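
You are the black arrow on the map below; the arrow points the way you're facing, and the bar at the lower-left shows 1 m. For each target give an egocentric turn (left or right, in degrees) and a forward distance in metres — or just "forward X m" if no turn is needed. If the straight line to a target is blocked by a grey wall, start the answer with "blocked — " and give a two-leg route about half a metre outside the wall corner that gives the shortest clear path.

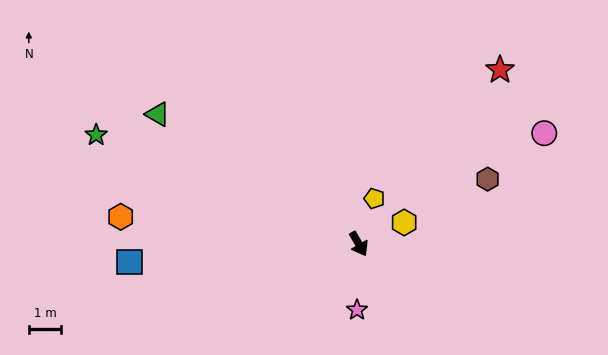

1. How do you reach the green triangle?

turn right 153°, forward 7.4 m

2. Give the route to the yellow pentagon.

turn left 131°, forward 1.5 m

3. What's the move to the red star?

turn left 111°, forward 6.9 m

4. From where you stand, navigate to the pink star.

turn right 31°, forward 2.0 m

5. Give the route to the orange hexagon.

turn right 126°, forward 7.4 m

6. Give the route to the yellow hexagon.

turn left 85°, forward 1.6 m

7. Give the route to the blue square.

turn right 115°, forward 7.1 m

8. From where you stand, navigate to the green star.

turn right 142°, forward 8.8 m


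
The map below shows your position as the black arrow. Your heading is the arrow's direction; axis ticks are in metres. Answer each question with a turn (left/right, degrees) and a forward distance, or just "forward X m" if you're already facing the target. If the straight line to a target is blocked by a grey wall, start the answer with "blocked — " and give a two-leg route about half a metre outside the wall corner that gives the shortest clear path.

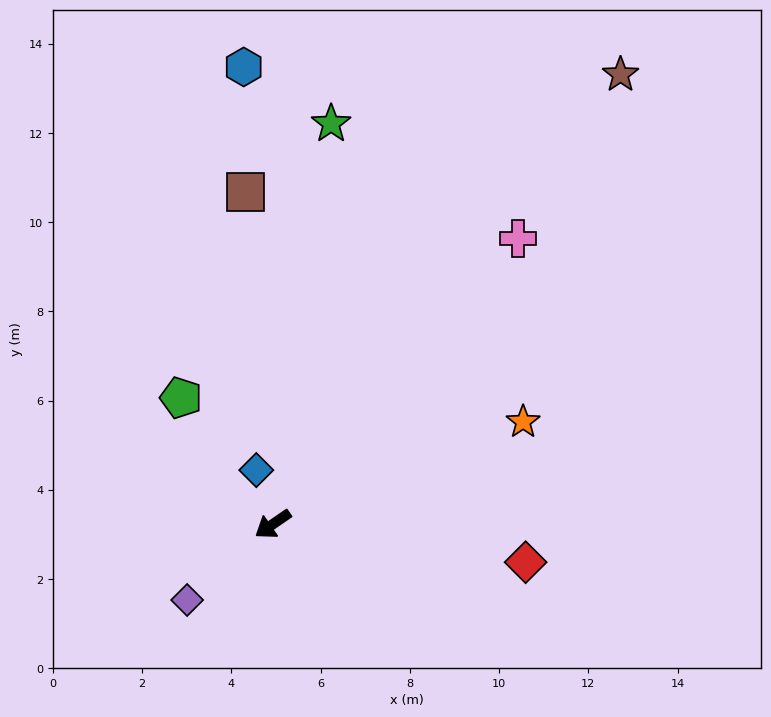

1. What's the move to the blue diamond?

turn right 107°, forward 1.3 m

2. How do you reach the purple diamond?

turn left 7°, forward 2.6 m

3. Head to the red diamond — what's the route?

turn left 137°, forward 5.7 m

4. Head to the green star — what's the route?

turn right 133°, forward 9.1 m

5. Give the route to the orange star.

turn left 168°, forward 6.1 m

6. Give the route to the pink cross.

turn right 165°, forward 8.4 m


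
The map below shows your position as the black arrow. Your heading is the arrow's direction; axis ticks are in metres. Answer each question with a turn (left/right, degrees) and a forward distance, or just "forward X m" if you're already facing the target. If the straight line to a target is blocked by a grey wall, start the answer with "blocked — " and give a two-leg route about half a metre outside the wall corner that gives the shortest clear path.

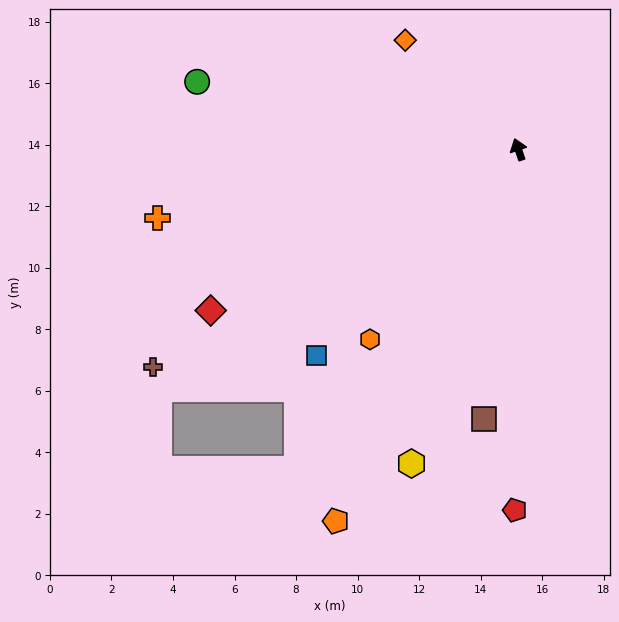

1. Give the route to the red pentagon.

turn left 161°, forward 11.7 m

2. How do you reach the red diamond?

turn left 99°, forward 11.3 m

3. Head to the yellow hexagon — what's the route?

turn left 142°, forward 10.8 m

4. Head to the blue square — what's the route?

turn left 117°, forward 9.4 m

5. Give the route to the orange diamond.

turn left 27°, forward 5.1 m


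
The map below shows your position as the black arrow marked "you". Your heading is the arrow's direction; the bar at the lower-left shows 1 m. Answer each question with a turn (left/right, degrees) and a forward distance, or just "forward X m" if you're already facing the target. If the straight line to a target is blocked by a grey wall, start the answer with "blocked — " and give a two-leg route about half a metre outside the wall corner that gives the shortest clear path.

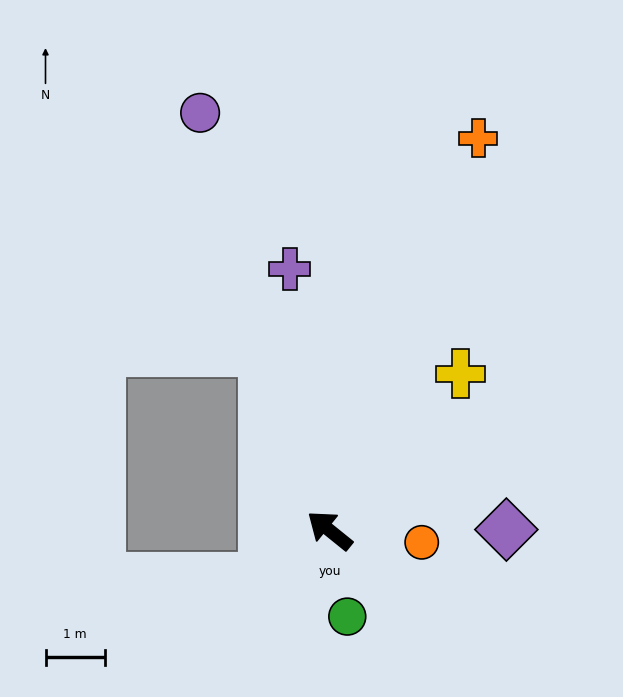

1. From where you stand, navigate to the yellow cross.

turn right 91°, forward 3.4 m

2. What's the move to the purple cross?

turn right 42°, forward 4.4 m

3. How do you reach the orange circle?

turn right 148°, forward 1.6 m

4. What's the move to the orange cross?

turn right 72°, forward 7.1 m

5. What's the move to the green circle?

turn left 141°, forward 1.5 m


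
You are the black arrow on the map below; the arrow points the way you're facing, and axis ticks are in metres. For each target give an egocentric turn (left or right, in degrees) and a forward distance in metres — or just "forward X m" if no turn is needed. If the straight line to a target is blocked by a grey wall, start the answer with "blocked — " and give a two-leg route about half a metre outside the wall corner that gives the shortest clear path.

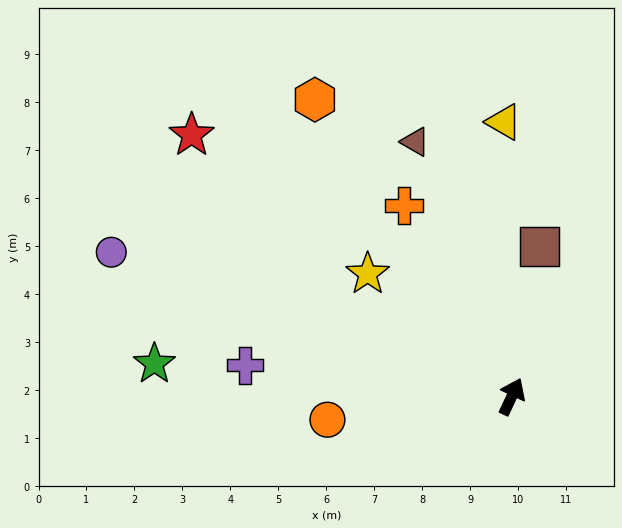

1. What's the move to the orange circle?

turn left 122°, forward 3.9 m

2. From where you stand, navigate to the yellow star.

turn left 75°, forward 3.9 m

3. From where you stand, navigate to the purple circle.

turn left 95°, forward 8.9 m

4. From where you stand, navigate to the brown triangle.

turn left 46°, forward 5.7 m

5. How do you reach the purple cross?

turn left 109°, forward 5.6 m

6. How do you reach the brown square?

turn left 15°, forward 3.2 m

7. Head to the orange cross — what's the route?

turn left 55°, forward 4.6 m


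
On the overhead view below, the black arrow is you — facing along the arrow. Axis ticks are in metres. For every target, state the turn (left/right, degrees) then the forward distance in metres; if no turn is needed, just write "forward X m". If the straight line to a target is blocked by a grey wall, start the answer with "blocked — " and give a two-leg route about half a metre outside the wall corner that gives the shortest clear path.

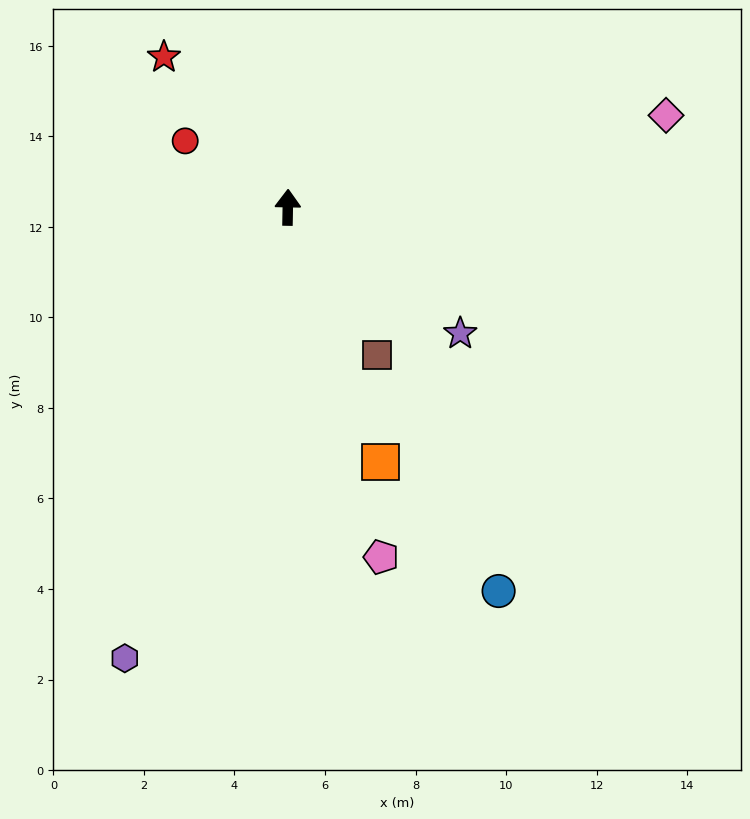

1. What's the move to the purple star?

turn right 125°, forward 4.7 m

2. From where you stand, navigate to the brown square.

turn right 148°, forward 3.8 m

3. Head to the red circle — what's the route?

turn left 58°, forward 2.7 m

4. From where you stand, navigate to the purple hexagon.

turn left 161°, forward 10.6 m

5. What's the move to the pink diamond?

turn right 75°, forward 8.6 m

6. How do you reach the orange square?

turn right 159°, forward 6.0 m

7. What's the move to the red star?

turn left 41°, forward 4.3 m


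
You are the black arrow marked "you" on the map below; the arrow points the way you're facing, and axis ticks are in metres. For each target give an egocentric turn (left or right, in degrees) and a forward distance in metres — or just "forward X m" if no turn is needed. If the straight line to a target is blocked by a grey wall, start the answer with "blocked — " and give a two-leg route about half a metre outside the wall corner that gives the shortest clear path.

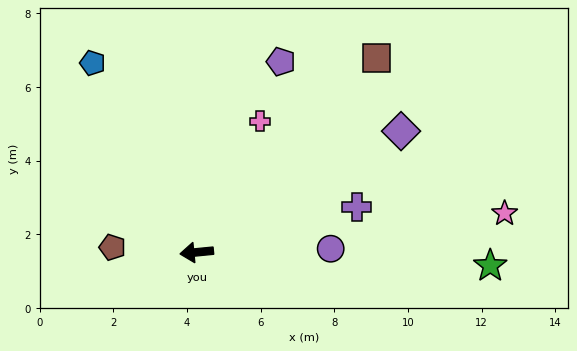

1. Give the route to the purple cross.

turn right 170°, forward 4.5 m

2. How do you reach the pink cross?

turn right 121°, forward 4.0 m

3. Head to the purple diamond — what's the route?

turn right 155°, forward 6.4 m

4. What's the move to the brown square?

turn right 138°, forward 7.2 m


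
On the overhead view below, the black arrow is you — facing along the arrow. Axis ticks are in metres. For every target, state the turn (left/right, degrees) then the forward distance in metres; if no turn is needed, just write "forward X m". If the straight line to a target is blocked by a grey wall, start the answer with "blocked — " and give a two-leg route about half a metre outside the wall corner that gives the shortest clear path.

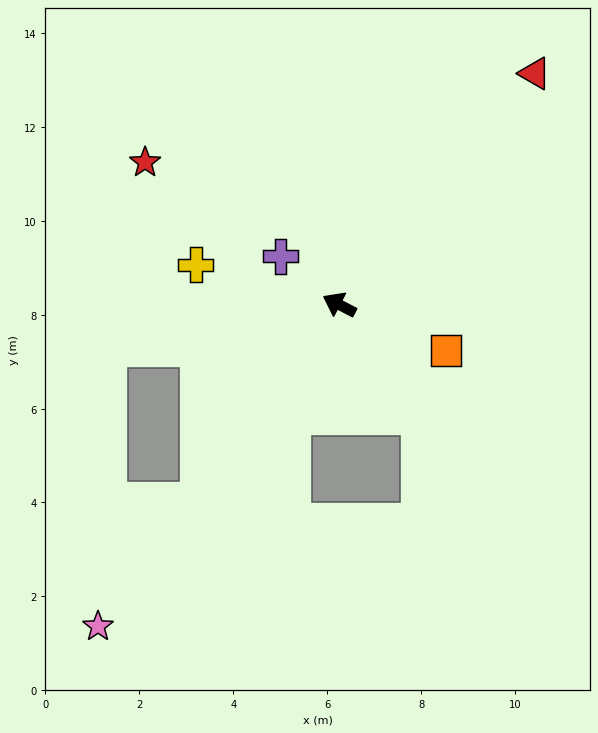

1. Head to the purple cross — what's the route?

turn right 12°, forward 1.6 m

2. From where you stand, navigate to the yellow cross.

turn left 12°, forward 3.2 m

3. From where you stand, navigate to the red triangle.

turn right 103°, forward 6.4 m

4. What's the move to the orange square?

turn right 176°, forward 2.5 m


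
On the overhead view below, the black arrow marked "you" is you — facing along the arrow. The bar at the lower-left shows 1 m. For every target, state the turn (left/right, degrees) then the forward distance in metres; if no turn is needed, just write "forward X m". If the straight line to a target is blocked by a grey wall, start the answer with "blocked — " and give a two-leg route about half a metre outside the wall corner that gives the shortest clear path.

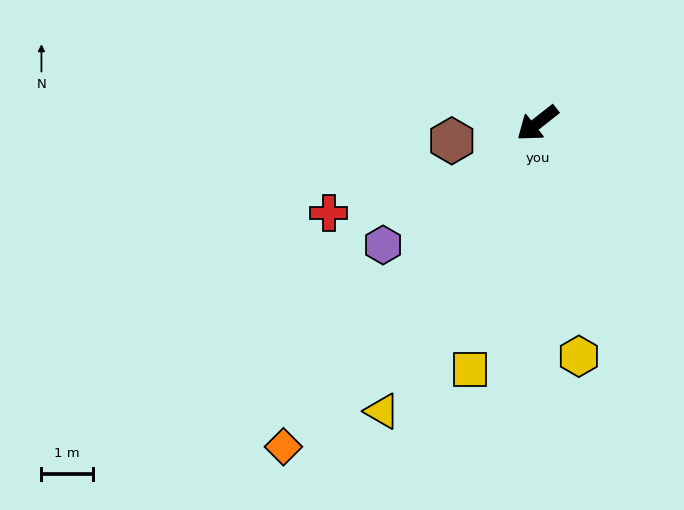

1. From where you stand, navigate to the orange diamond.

turn left 14°, forward 8.0 m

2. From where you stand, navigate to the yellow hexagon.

turn left 62°, forward 4.6 m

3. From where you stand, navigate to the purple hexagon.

forward 3.8 m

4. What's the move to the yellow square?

turn left 37°, forward 5.0 m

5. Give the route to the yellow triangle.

turn left 24°, forward 6.4 m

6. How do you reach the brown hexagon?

turn right 27°, forward 1.7 m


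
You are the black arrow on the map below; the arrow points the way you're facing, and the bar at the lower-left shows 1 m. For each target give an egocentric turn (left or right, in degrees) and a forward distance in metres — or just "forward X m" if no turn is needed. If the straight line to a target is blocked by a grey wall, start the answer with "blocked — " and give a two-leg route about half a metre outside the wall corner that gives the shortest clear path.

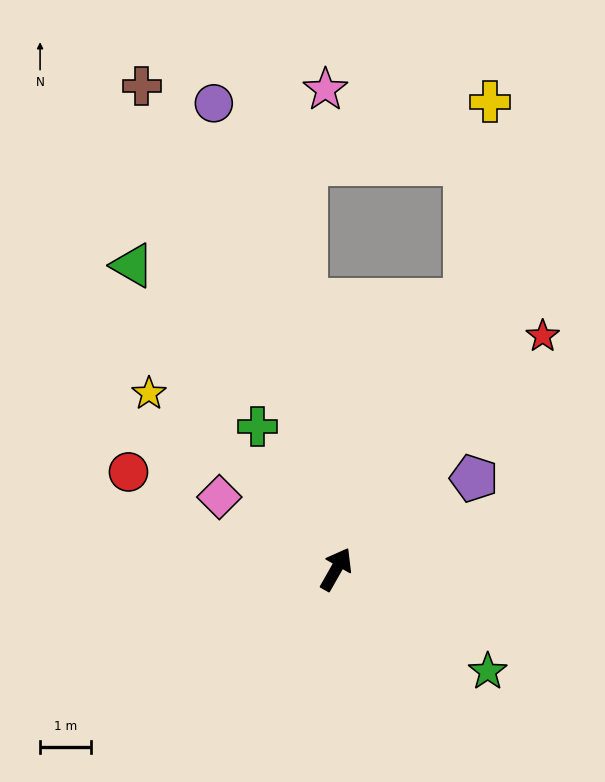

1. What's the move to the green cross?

turn left 58°, forward 3.2 m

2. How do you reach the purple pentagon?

turn right 27°, forward 3.3 m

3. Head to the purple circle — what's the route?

turn left 44°, forward 9.5 m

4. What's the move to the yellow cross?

blocked — turn left 4°, forward 5.9 m, then turn left 18°, forward 3.9 m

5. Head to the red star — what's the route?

turn right 12°, forward 6.1 m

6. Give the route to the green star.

turn right 94°, forward 3.6 m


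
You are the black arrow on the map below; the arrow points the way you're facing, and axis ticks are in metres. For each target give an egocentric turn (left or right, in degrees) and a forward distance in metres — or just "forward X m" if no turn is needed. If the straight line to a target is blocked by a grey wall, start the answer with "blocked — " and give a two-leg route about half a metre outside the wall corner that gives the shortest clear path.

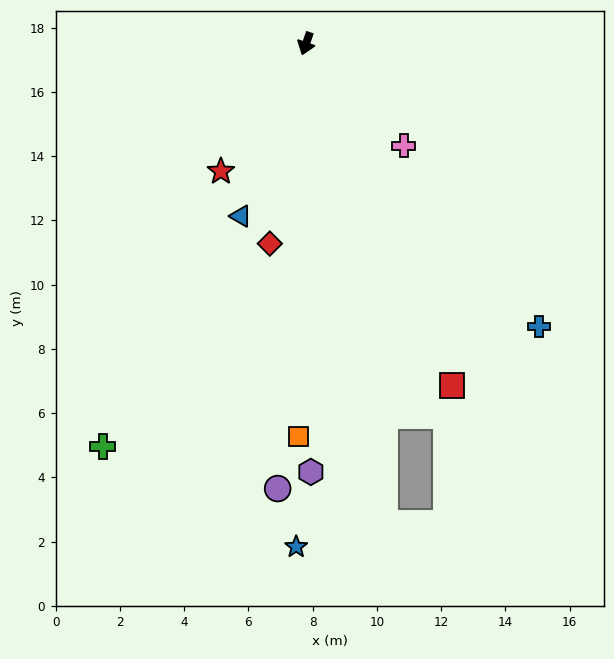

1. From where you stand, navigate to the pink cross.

turn left 63°, forward 4.4 m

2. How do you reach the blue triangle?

forward 5.7 m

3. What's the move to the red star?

turn right 14°, forward 4.8 m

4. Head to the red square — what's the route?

turn left 42°, forward 11.6 m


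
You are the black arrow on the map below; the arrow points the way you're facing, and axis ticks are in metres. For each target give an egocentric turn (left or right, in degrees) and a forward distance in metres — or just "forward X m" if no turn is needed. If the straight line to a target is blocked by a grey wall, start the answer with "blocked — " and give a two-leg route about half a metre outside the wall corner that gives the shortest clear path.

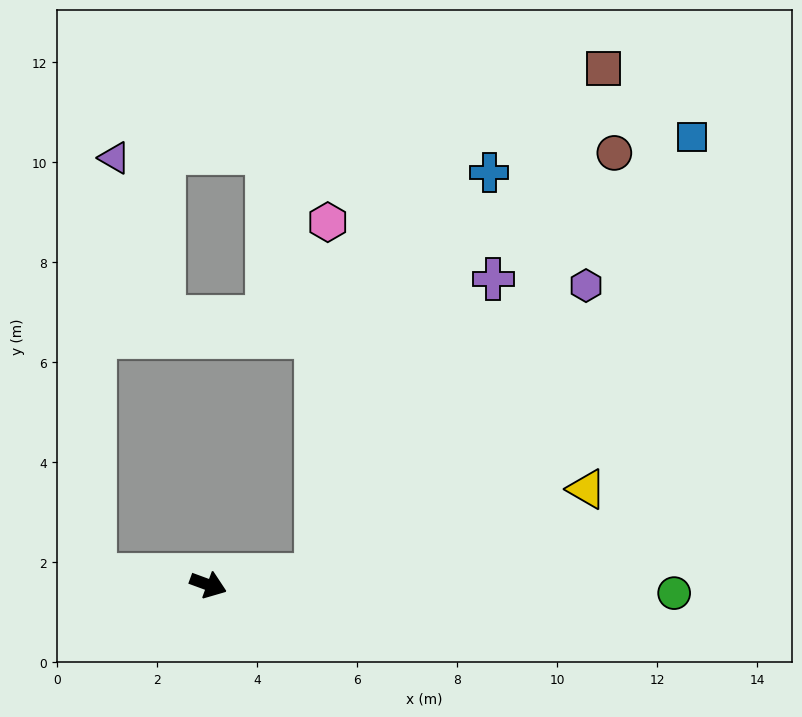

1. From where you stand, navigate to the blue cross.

blocked — turn left 26°, forward 2.2 m, then turn left 61°, forward 8.8 m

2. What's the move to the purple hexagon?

blocked — turn left 26°, forward 2.2 m, then turn left 41°, forward 7.9 m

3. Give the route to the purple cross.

blocked — turn left 26°, forward 2.2 m, then turn left 53°, forward 6.9 m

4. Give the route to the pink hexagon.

blocked — turn left 26°, forward 2.2 m, then turn left 82°, forward 7.0 m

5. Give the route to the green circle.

turn left 19°, forward 9.3 m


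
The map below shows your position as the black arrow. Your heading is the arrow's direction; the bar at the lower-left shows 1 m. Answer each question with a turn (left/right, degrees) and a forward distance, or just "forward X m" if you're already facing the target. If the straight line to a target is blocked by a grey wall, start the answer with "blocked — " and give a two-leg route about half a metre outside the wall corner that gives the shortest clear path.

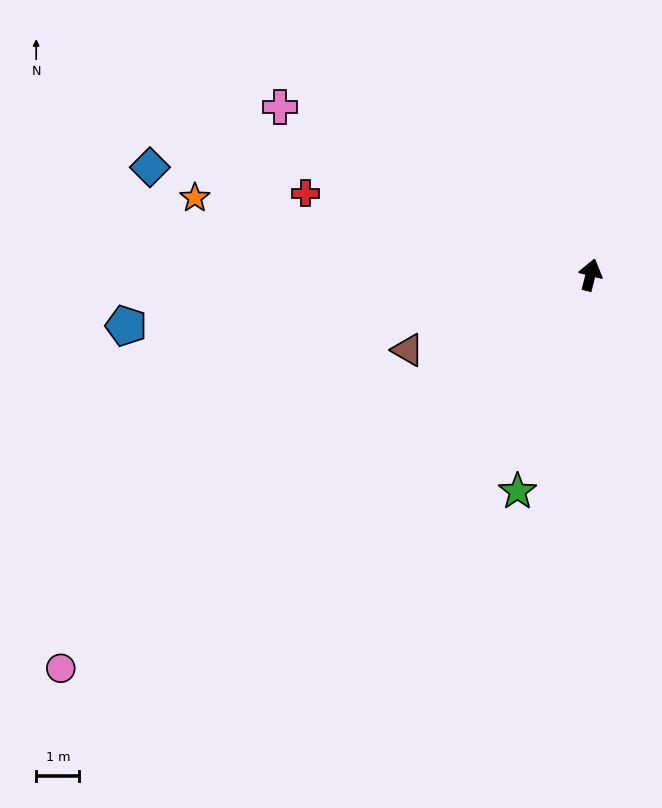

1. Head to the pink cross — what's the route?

turn left 76°, forward 8.2 m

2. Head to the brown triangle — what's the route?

turn left 127°, forward 4.6 m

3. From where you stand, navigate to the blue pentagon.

turn left 111°, forward 10.8 m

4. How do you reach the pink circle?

turn left 141°, forward 15.3 m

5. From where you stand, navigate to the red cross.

turn left 88°, forward 6.9 m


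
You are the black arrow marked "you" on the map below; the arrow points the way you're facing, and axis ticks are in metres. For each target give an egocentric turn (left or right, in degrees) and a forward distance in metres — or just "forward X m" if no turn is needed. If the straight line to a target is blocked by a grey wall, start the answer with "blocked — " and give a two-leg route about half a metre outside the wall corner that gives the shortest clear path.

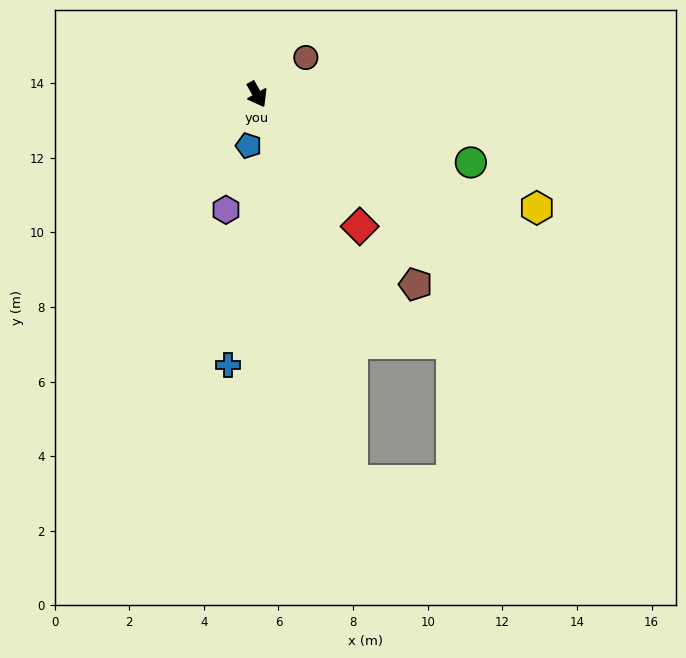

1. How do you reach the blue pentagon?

turn right 39°, forward 1.4 m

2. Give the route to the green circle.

turn left 43°, forward 6.0 m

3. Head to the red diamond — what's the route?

turn left 9°, forward 4.5 m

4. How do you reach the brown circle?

turn left 98°, forward 1.6 m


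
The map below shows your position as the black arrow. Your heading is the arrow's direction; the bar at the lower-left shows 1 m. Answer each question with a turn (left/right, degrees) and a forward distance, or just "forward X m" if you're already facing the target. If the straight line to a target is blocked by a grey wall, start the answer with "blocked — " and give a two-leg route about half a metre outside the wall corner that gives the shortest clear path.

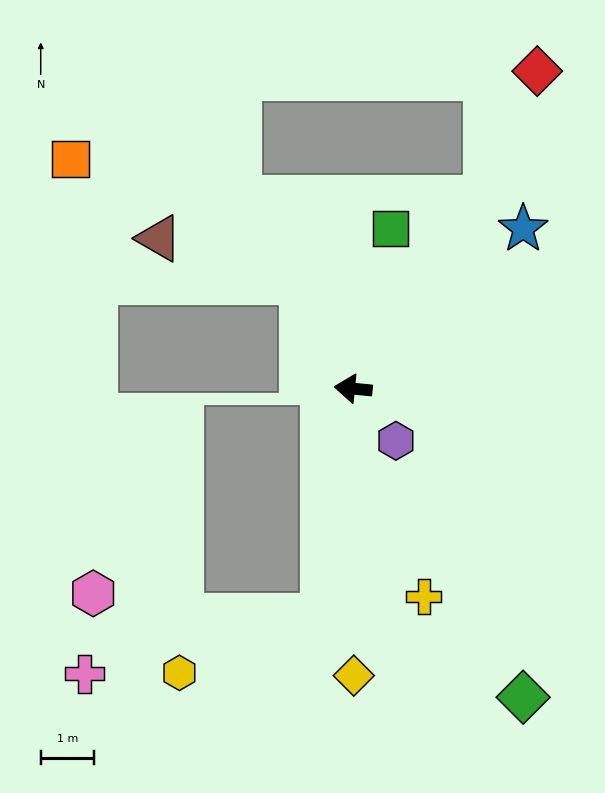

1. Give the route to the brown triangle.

blocked — turn right 59°, forward 2.2 m, then turn left 48°, forward 2.8 m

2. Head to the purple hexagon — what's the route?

turn left 135°, forward 1.3 m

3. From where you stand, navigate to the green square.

turn right 98°, forward 3.1 m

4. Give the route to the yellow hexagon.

blocked — turn left 88°, forward 4.3 m, then turn right 61°, forward 2.9 m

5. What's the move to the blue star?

turn right 131°, forward 4.4 m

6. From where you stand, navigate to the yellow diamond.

turn left 96°, forward 5.4 m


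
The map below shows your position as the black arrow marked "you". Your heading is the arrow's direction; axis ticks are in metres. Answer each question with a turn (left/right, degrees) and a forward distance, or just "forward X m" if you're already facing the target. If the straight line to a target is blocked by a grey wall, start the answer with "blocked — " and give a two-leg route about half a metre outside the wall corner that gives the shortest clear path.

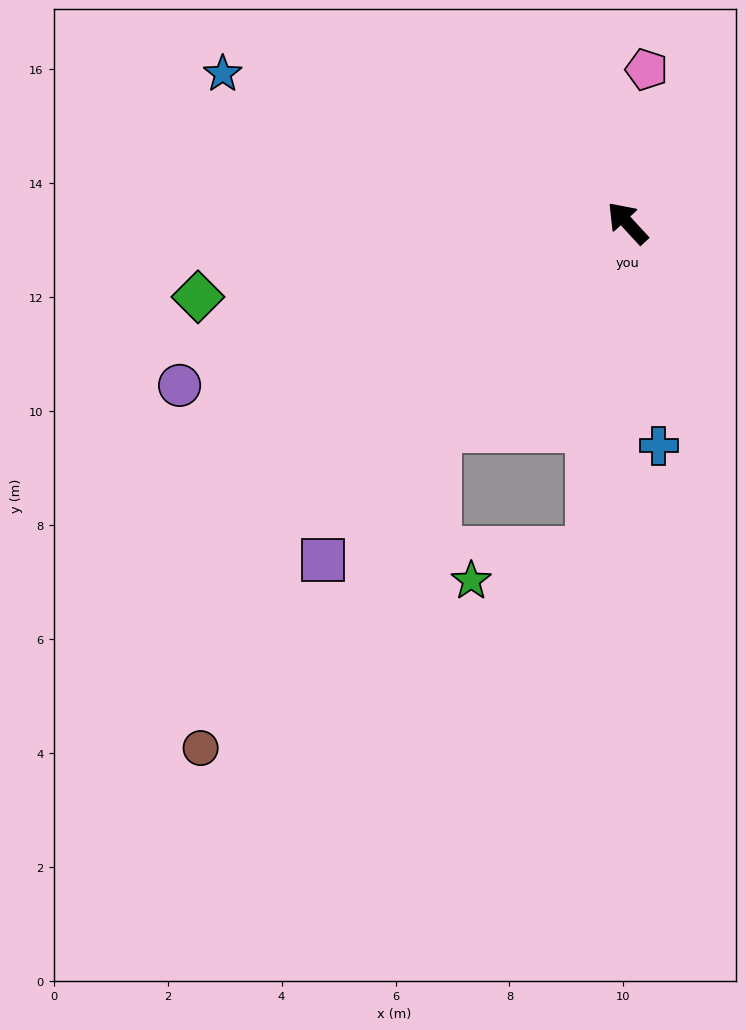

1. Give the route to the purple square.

turn left 95°, forward 8.0 m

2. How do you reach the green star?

blocked — turn left 131°, forward 5.8 m, then turn right 69°, forward 2.1 m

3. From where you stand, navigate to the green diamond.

turn left 57°, forward 7.6 m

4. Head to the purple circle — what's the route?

turn left 67°, forward 8.4 m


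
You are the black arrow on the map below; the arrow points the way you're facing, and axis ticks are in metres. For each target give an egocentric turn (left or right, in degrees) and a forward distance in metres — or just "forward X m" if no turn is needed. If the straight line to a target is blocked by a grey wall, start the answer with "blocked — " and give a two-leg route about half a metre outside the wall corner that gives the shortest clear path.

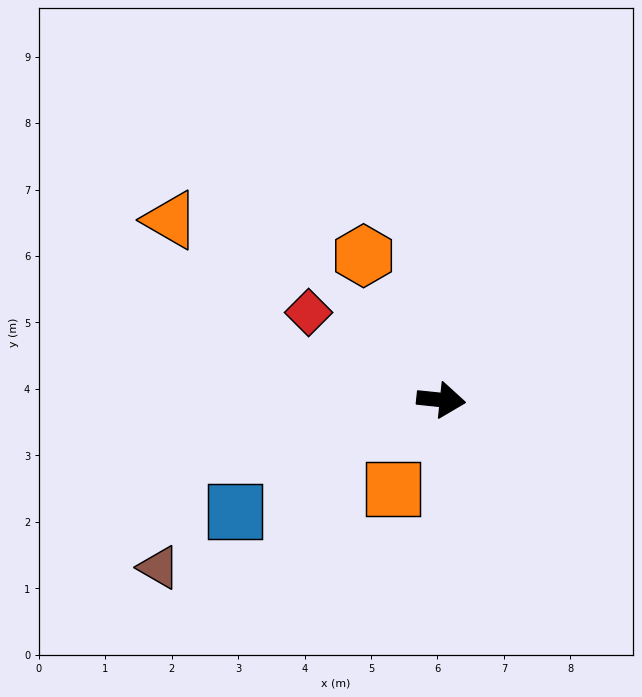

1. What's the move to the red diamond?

turn left 153°, forward 2.4 m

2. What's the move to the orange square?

turn right 113°, forward 1.5 m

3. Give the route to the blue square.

turn right 146°, forward 3.5 m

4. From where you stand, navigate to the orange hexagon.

turn left 124°, forward 2.5 m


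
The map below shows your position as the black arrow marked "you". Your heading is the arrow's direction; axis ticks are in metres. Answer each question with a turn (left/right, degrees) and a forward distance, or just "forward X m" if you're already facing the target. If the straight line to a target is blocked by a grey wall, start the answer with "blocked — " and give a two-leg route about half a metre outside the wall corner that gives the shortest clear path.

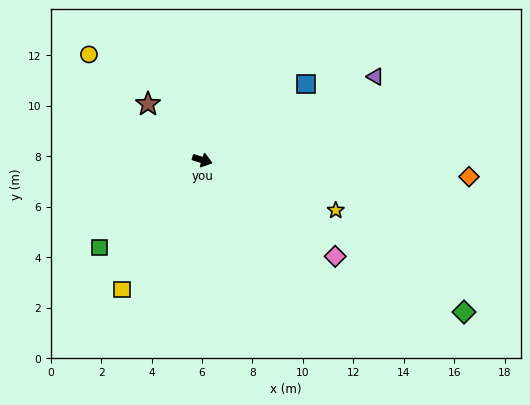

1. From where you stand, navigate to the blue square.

turn left 53°, forward 5.1 m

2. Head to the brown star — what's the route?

turn left 151°, forward 3.1 m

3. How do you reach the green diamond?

turn right 13°, forward 12.0 m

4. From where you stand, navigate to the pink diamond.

turn right 19°, forward 6.5 m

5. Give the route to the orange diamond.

turn left 13°, forward 10.6 m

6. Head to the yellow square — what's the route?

turn right 105°, forward 6.0 m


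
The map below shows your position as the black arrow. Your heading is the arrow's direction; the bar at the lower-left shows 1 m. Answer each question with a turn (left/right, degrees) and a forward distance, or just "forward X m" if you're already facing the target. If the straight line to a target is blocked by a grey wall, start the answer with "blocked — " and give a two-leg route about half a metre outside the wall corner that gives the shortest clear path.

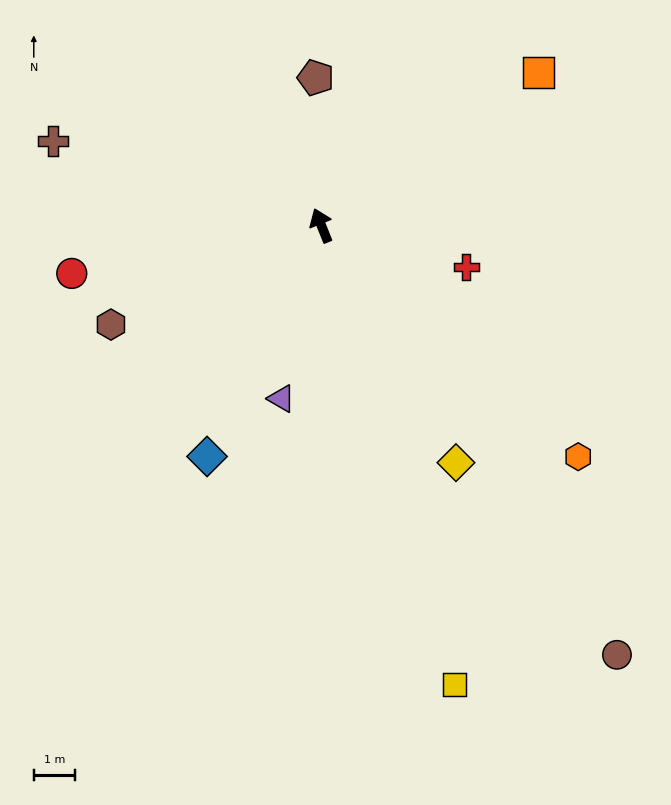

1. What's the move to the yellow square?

turn left 174°, forward 11.5 m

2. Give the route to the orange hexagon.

turn right 154°, forward 8.3 m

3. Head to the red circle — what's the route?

turn left 79°, forward 6.1 m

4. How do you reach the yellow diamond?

turn right 172°, forward 6.6 m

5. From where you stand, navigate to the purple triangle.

turn left 145°, forward 4.3 m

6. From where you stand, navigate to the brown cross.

turn left 51°, forward 6.8 m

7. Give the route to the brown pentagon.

turn right 20°, forward 3.6 m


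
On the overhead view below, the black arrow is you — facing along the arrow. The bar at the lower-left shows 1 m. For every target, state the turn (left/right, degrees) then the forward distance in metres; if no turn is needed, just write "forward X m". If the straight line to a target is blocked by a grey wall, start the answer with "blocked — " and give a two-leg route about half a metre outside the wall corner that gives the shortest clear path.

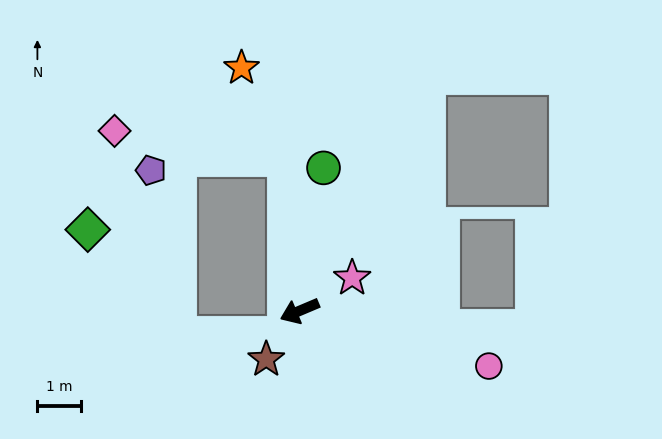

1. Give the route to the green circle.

turn right 122°, forward 3.3 m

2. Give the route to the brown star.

turn left 33°, forward 1.3 m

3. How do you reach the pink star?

turn right 171°, forward 1.4 m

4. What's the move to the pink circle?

turn left 141°, forward 4.5 m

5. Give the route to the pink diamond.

blocked — turn right 108°, forward 3.5 m, then turn left 76°, forward 3.9 m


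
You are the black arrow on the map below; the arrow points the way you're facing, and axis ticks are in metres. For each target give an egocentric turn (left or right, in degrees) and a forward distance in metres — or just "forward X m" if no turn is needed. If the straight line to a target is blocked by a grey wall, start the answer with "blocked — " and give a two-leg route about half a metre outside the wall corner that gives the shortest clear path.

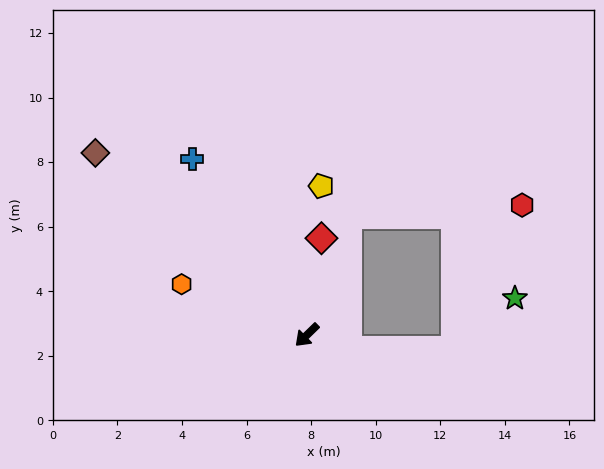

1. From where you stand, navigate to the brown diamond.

turn right 85°, forward 8.6 m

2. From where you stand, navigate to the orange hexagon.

turn right 66°, forward 4.2 m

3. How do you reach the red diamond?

turn right 143°, forward 3.0 m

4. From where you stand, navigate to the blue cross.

turn right 101°, forward 6.5 m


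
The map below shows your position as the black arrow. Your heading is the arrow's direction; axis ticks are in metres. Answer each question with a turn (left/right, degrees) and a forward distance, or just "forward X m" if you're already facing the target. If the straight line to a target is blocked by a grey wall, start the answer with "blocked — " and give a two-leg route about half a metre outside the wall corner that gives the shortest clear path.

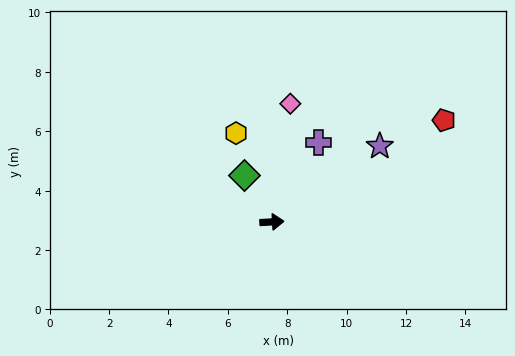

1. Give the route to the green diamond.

turn left 117°, forward 1.8 m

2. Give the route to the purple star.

turn left 32°, forward 4.4 m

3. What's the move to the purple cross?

turn left 56°, forward 3.1 m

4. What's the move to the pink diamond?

turn left 78°, forward 4.0 m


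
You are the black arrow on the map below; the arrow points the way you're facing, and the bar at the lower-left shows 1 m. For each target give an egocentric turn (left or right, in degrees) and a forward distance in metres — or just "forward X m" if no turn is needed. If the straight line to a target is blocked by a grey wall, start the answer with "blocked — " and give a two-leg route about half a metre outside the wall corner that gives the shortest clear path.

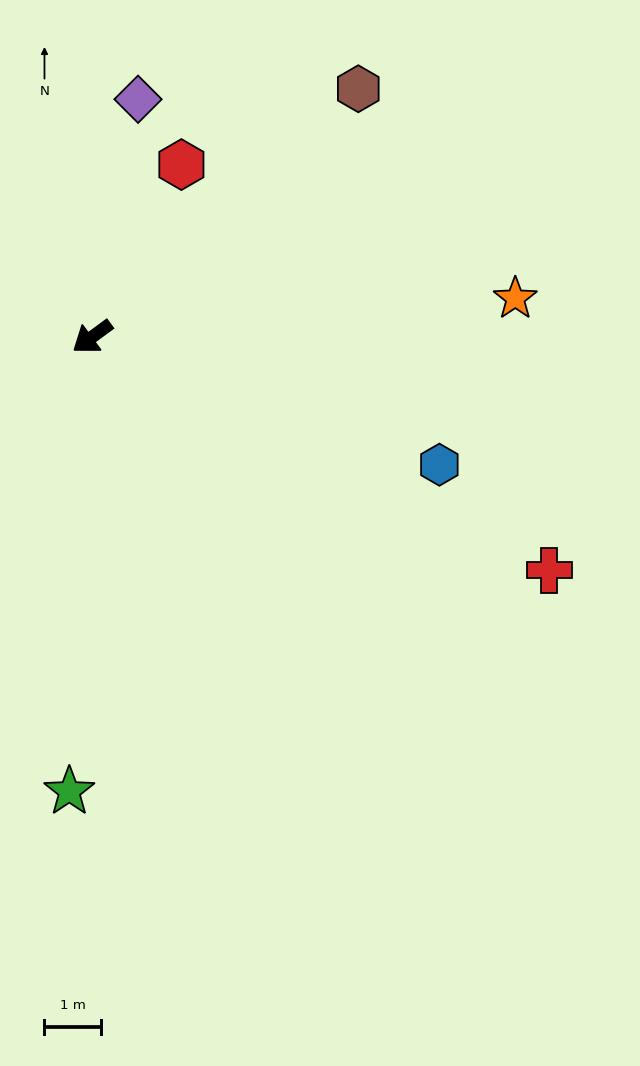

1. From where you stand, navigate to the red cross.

turn left 117°, forward 9.1 m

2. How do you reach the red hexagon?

turn right 154°, forward 3.4 m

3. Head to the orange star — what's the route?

turn left 149°, forward 7.5 m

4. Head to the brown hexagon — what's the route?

turn right 173°, forward 6.5 m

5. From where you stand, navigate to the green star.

turn left 51°, forward 8.1 m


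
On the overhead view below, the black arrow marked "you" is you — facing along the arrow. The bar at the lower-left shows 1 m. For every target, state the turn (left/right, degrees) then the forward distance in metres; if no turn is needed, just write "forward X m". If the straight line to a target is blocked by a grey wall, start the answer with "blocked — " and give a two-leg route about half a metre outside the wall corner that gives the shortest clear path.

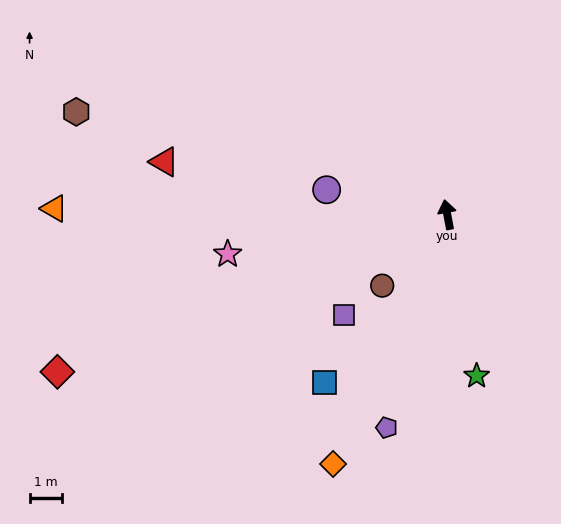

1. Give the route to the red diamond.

turn left 101°, forward 12.8 m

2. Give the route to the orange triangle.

turn left 79°, forward 11.9 m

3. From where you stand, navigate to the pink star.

turn left 90°, forward 6.8 m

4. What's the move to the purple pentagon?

turn left 154°, forward 6.7 m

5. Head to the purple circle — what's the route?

turn left 68°, forward 3.7 m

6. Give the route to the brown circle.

turn left 127°, forward 2.9 m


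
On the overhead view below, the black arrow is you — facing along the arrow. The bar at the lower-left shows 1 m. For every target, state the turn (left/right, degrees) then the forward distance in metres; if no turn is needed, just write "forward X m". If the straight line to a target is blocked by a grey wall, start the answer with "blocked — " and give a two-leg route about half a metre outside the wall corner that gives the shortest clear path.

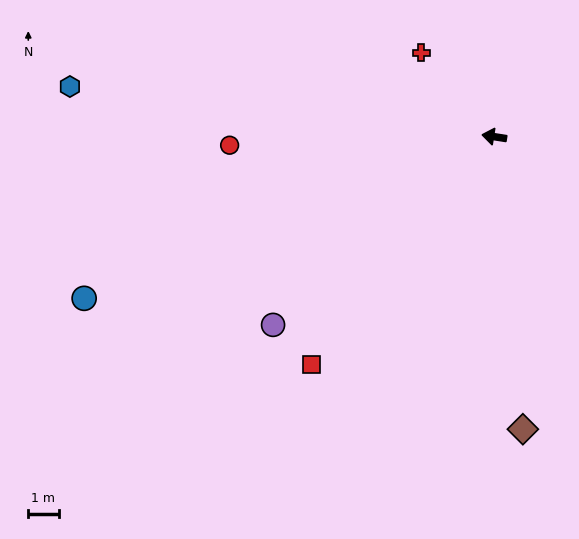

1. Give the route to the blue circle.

turn left 30°, forward 14.5 m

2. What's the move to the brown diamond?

turn left 104°, forward 9.7 m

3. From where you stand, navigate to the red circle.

turn left 11°, forward 8.7 m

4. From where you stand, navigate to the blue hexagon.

turn left 2°, forward 14.0 m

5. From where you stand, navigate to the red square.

turn left 60°, forward 9.6 m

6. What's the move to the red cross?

turn right 40°, forward 3.7 m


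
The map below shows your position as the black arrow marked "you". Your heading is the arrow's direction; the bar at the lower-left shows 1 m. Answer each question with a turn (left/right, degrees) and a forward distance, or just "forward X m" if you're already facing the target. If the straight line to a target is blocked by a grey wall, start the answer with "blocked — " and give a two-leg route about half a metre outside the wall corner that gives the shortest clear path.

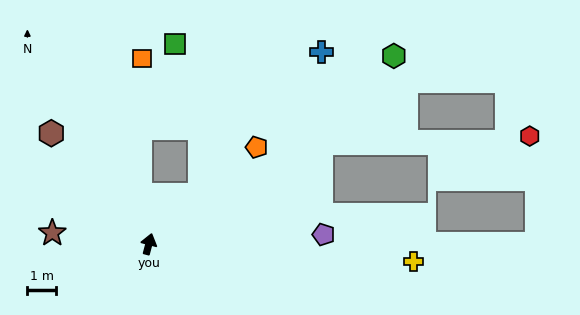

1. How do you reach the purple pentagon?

turn right 72°, forward 6.0 m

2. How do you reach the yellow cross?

turn right 79°, forward 9.2 m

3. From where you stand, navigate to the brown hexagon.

turn left 56°, forward 5.1 m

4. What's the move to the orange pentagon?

turn right 33°, forward 5.0 m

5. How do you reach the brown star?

turn left 98°, forward 3.4 m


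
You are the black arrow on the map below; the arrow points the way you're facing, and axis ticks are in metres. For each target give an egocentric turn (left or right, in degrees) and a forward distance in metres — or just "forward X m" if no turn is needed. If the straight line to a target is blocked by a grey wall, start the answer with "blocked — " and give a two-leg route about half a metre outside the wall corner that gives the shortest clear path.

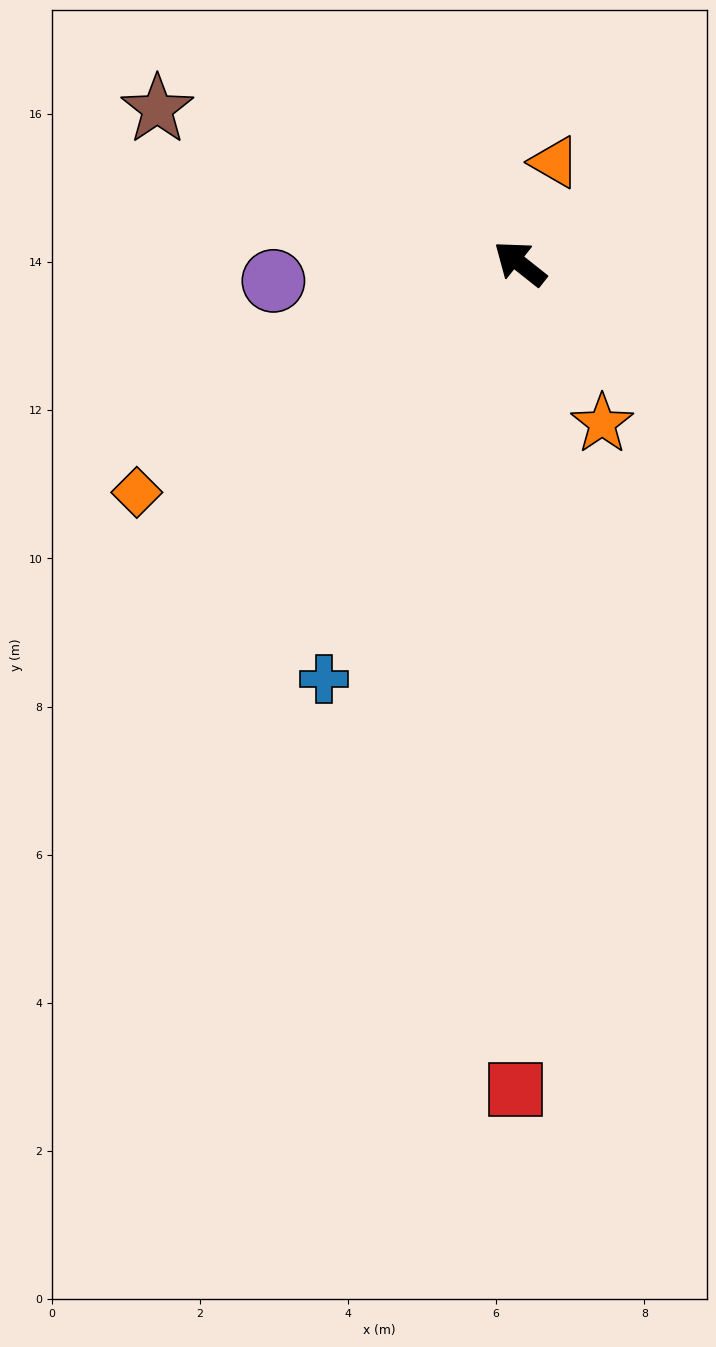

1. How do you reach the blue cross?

turn left 103°, forward 6.2 m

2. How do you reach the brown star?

turn left 15°, forward 5.3 m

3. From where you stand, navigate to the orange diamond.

turn left 69°, forward 6.0 m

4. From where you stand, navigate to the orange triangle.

turn right 71°, forward 1.4 m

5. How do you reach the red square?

turn left 128°, forward 11.1 m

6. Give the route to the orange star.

turn left 156°, forward 2.4 m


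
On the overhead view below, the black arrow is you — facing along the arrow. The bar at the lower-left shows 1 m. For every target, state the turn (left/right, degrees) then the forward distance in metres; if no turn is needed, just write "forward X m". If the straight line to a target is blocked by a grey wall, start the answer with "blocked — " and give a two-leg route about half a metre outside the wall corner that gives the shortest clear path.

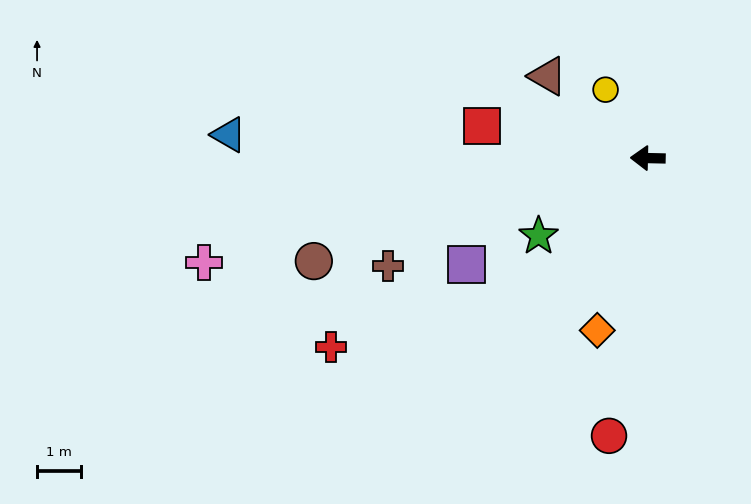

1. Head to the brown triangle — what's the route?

turn right 38°, forward 2.9 m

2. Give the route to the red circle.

turn left 83°, forward 6.4 m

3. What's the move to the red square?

turn right 10°, forward 3.8 m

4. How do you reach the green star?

turn left 37°, forward 3.0 m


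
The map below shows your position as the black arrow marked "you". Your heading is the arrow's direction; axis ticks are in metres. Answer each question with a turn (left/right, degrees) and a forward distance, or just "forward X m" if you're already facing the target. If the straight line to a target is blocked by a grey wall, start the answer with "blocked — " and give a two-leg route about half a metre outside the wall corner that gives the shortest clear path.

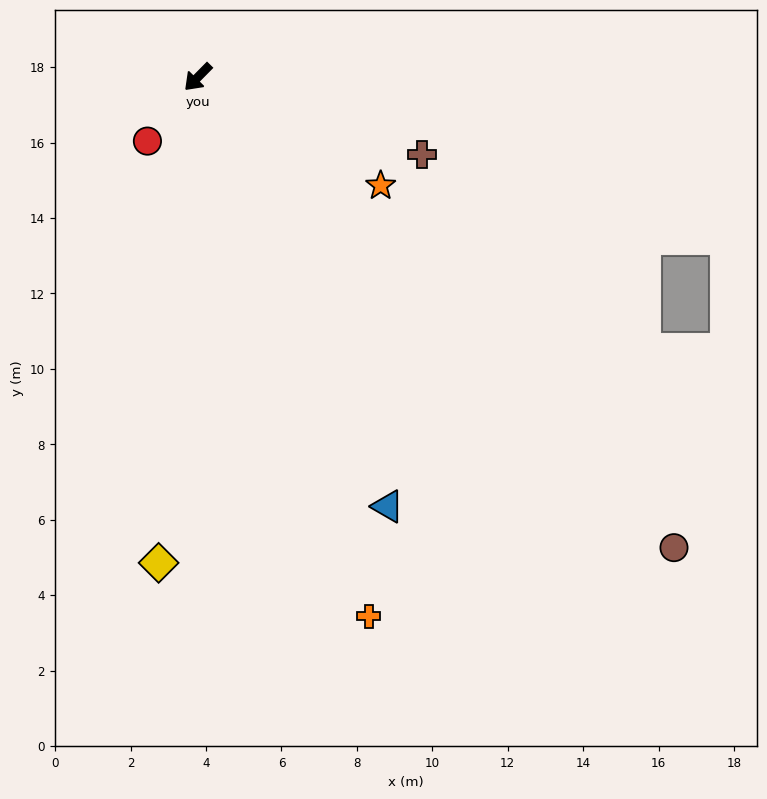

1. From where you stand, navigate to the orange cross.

turn left 62°, forward 15.0 m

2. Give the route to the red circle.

turn left 6°, forward 2.2 m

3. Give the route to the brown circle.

turn left 90°, forward 17.7 m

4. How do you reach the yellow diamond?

turn left 40°, forward 12.9 m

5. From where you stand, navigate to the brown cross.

turn left 116°, forward 6.3 m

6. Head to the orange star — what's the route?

turn left 104°, forward 5.6 m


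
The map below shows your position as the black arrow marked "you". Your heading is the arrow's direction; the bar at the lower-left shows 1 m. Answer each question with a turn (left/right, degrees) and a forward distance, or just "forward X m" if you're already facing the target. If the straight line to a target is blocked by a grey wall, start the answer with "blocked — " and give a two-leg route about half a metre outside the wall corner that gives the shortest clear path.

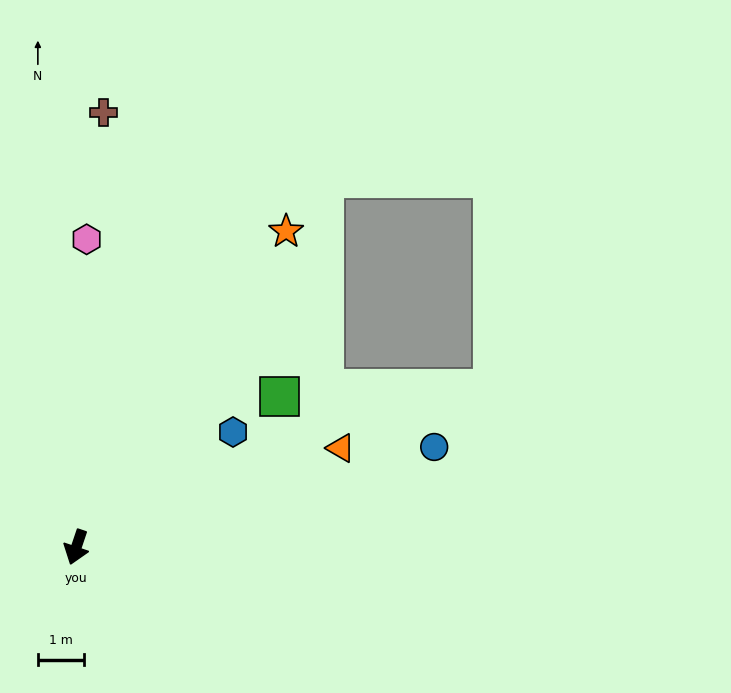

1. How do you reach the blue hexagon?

turn left 145°, forward 4.2 m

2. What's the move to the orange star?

turn left 165°, forward 8.1 m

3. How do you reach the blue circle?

turn left 124°, forward 8.0 m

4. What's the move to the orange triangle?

turn left 129°, forward 6.1 m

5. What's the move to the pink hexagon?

turn right 163°, forward 6.6 m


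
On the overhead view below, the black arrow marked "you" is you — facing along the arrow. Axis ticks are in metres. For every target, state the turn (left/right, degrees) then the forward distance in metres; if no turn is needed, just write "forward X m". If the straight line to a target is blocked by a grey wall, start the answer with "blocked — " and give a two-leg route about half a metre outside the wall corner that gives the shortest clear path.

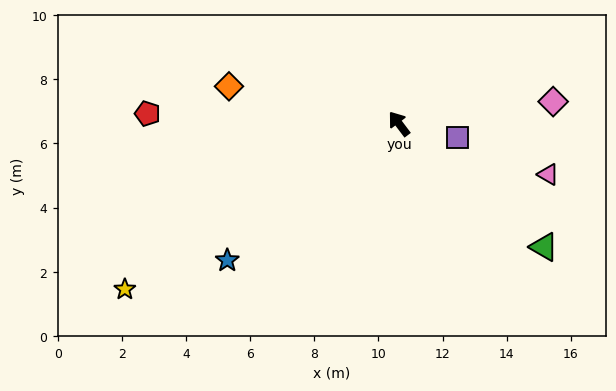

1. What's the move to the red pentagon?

turn left 51°, forward 7.9 m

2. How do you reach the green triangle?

turn right 167°, forward 5.9 m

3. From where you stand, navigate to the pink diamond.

turn right 119°, forward 4.9 m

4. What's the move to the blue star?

turn left 91°, forward 6.8 m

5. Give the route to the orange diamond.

turn left 41°, forward 5.4 m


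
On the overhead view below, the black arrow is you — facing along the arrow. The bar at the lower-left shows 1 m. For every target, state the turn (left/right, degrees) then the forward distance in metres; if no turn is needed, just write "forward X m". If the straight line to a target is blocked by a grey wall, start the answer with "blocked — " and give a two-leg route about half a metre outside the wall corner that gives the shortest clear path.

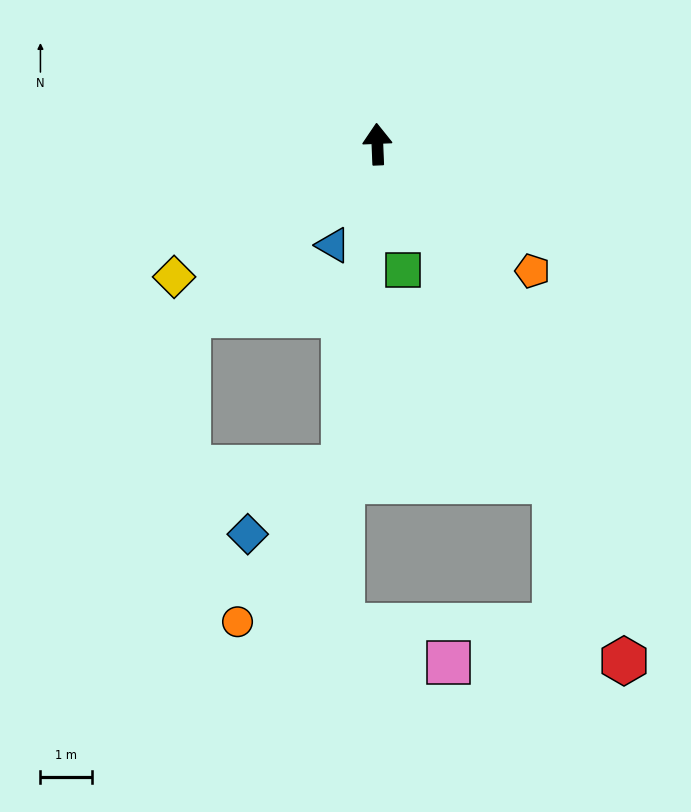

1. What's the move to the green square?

turn right 171°, forward 2.5 m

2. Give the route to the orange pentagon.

turn right 132°, forward 3.8 m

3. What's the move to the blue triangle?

turn left 154°, forward 2.1 m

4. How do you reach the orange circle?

blocked — turn left 172°, forward 6.2 m, then turn right 29°, forward 3.6 m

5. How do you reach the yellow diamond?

turn left 121°, forward 4.7 m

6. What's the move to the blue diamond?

blocked — turn left 172°, forward 6.2 m, then turn right 49°, forward 2.2 m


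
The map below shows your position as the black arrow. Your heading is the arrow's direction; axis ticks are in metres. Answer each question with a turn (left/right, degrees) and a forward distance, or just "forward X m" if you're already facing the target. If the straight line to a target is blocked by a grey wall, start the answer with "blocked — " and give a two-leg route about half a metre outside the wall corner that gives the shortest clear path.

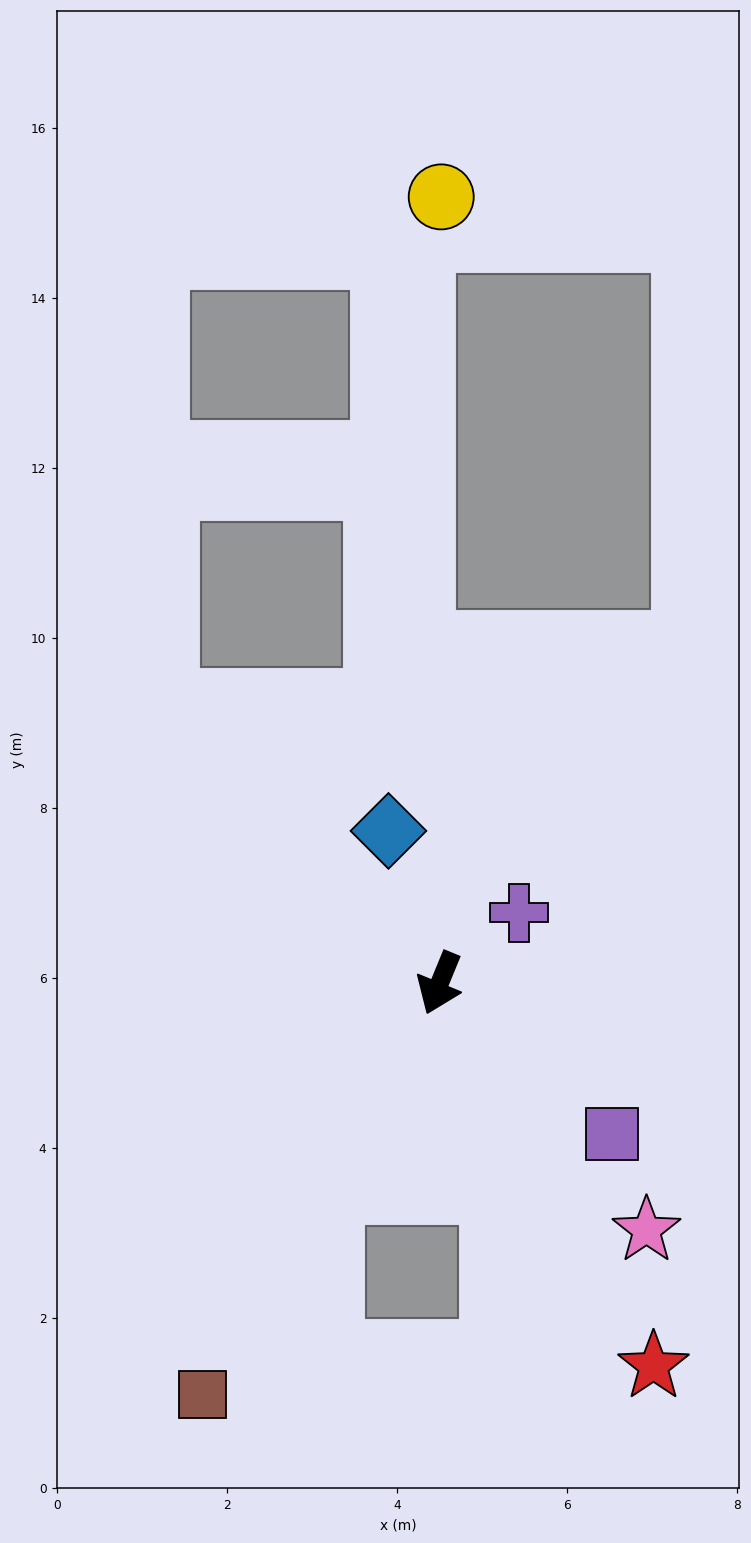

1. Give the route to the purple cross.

turn left 154°, forward 1.3 m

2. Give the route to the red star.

turn left 52°, forward 5.2 m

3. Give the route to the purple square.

turn left 71°, forward 2.7 m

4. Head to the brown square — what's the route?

turn right 8°, forward 5.6 m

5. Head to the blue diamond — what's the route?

turn right 139°, forward 1.9 m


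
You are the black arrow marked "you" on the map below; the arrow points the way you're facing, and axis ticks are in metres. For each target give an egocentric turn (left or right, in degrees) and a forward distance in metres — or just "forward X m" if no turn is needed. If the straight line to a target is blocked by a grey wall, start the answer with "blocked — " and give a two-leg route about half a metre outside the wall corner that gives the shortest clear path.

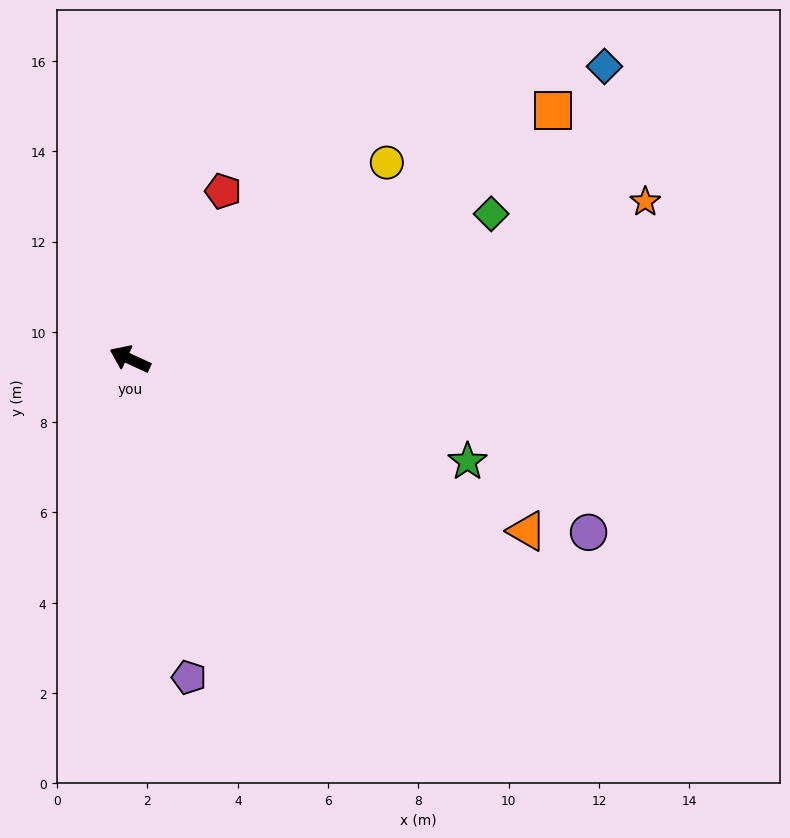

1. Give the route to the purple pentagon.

turn left 125°, forward 7.2 m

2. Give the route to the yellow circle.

turn right 118°, forward 7.2 m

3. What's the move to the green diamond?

turn right 133°, forward 8.6 m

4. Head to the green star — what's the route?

turn right 172°, forward 7.8 m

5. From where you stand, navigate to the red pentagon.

turn right 94°, forward 4.3 m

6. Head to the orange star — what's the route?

turn right 138°, forward 11.9 m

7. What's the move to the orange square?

turn right 125°, forward 10.9 m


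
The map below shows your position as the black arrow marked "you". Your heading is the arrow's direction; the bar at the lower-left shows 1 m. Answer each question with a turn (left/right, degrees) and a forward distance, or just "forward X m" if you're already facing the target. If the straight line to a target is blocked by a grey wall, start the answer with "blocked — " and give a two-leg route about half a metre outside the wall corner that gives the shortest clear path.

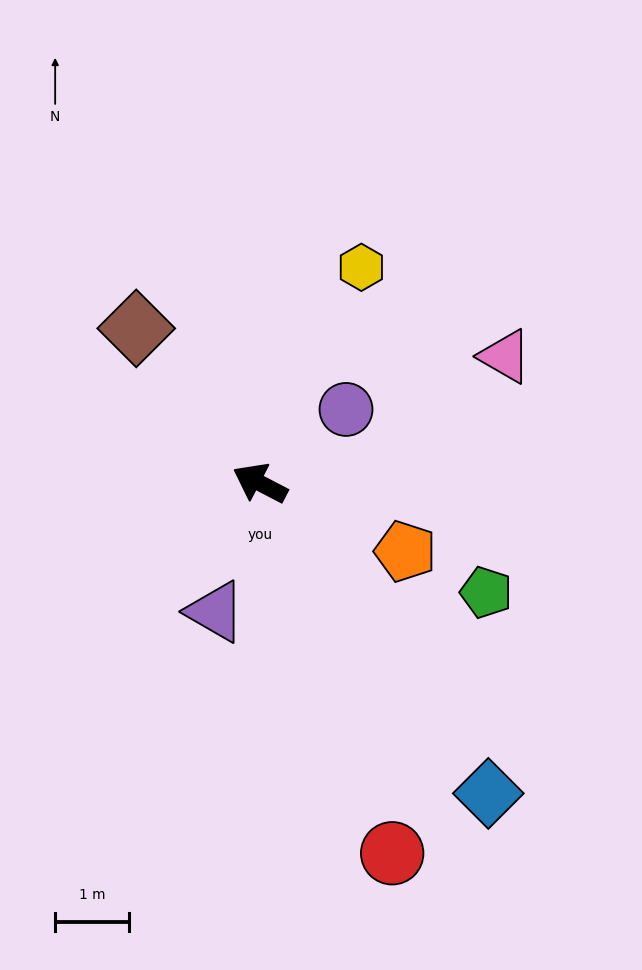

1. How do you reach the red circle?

turn left 137°, forward 5.3 m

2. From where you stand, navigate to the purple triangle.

turn left 98°, forward 1.8 m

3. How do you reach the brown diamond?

turn right 24°, forward 2.7 m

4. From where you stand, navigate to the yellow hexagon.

turn right 88°, forward 3.2 m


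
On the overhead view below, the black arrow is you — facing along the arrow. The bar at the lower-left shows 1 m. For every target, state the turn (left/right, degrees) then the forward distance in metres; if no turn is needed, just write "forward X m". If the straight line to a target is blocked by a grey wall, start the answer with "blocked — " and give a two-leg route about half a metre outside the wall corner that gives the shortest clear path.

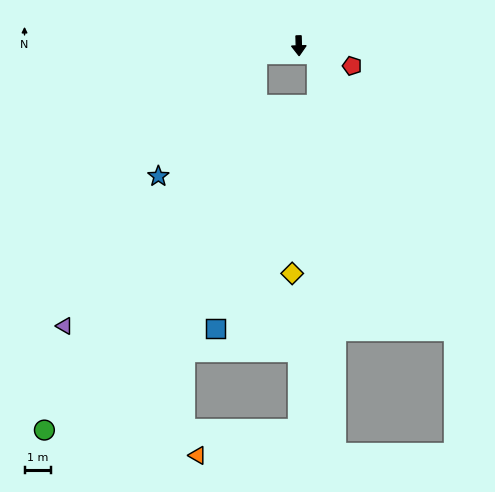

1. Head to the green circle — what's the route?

blocked — turn right 81°, forward 1.6 m, then turn left 50°, forward 16.5 m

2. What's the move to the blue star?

blocked — turn right 81°, forward 1.6 m, then turn left 41°, forward 6.0 m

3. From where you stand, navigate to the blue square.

blocked — turn right 81°, forward 1.6 m, then turn left 71°, forward 10.6 m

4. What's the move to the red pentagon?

turn left 68°, forward 2.2 m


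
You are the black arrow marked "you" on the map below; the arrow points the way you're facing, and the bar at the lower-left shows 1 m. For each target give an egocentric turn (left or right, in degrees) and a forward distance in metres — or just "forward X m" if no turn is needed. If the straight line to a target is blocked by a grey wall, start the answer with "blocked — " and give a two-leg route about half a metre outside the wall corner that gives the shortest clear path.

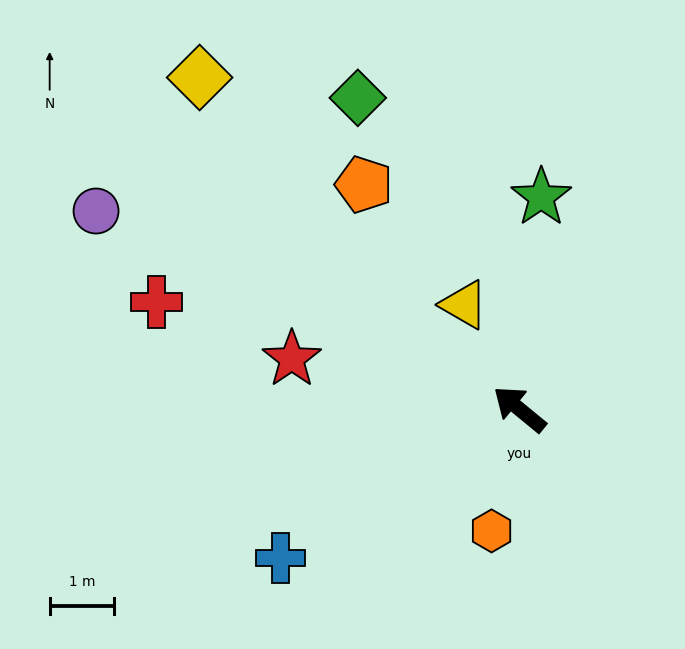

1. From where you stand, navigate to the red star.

turn left 27°, forward 3.6 m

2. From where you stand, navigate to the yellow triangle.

turn right 23°, forward 1.8 m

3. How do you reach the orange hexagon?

turn left 116°, forward 1.9 m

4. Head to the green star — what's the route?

turn right 56°, forward 3.3 m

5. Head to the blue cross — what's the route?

turn left 71°, forward 4.4 m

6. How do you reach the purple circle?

turn left 14°, forward 7.2 m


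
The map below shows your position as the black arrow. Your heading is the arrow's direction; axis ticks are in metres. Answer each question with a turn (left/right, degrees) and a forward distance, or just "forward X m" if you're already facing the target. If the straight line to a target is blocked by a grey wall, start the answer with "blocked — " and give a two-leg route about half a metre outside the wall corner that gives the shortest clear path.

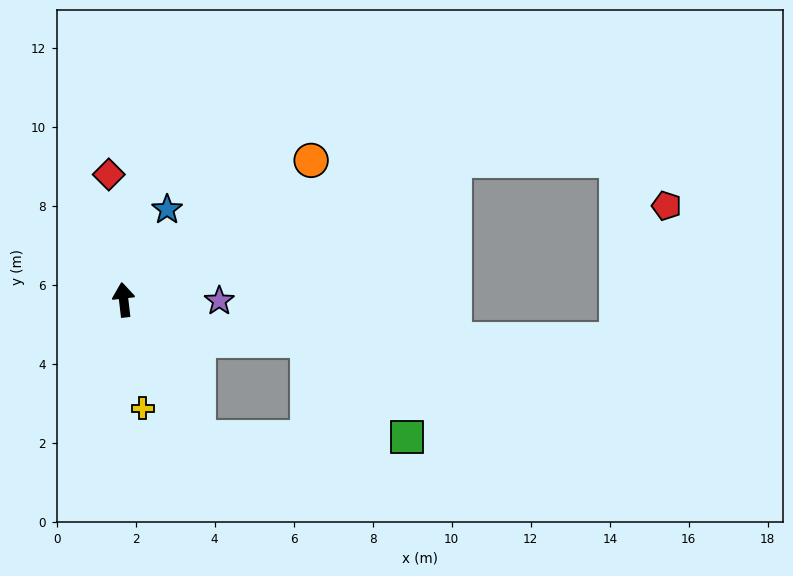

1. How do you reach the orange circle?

turn right 60°, forward 5.9 m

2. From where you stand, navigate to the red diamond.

forward 3.2 m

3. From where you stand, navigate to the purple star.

turn right 97°, forward 2.4 m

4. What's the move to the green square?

blocked — turn right 158°, forward 4.0 m, then turn left 61°, forward 5.3 m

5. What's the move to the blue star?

turn right 32°, forward 2.5 m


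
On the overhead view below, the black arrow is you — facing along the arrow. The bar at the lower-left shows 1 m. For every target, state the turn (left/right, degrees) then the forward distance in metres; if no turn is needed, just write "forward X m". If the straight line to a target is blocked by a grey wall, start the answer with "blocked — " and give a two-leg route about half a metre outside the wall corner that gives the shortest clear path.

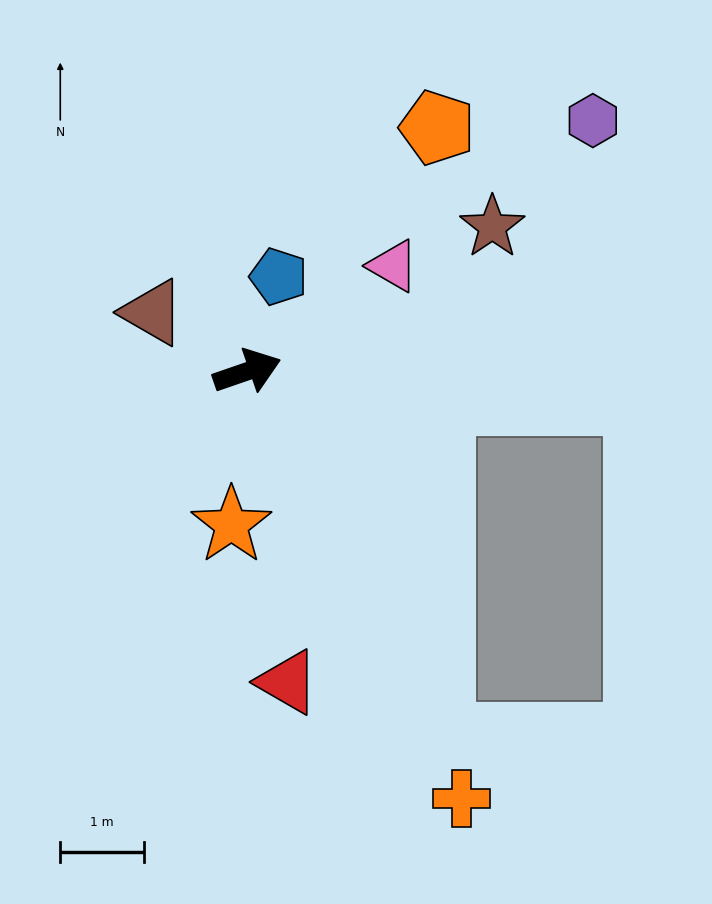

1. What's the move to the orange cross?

turn right 82°, forward 5.7 m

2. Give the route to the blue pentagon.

turn left 53°, forward 1.2 m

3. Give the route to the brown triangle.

turn left 129°, forward 1.3 m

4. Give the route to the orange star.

turn right 115°, forward 1.8 m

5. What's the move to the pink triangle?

turn left 17°, forward 2.1 m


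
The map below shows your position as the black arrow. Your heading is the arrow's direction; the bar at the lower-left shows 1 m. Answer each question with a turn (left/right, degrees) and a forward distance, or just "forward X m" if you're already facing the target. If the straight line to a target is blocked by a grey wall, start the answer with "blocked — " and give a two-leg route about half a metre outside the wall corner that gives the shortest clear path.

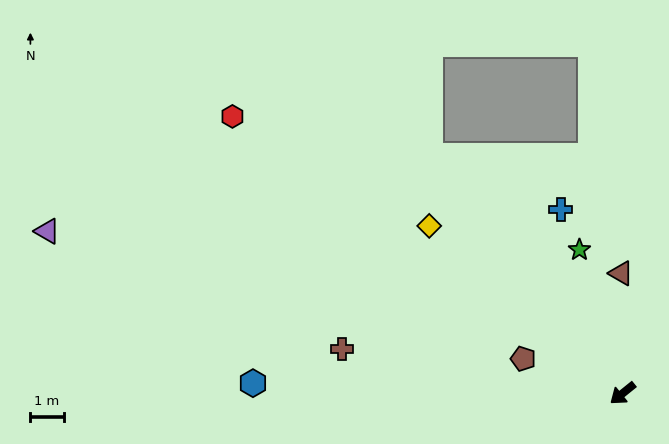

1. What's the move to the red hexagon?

turn right 74°, forward 14.3 m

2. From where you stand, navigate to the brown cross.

turn right 48°, forward 8.5 m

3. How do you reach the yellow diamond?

turn right 80°, forward 7.7 m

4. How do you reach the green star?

turn right 112°, forward 4.5 m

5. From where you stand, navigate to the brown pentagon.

turn right 58°, forward 3.2 m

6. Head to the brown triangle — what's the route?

turn right 128°, forward 3.6 m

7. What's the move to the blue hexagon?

turn right 40°, forward 11.1 m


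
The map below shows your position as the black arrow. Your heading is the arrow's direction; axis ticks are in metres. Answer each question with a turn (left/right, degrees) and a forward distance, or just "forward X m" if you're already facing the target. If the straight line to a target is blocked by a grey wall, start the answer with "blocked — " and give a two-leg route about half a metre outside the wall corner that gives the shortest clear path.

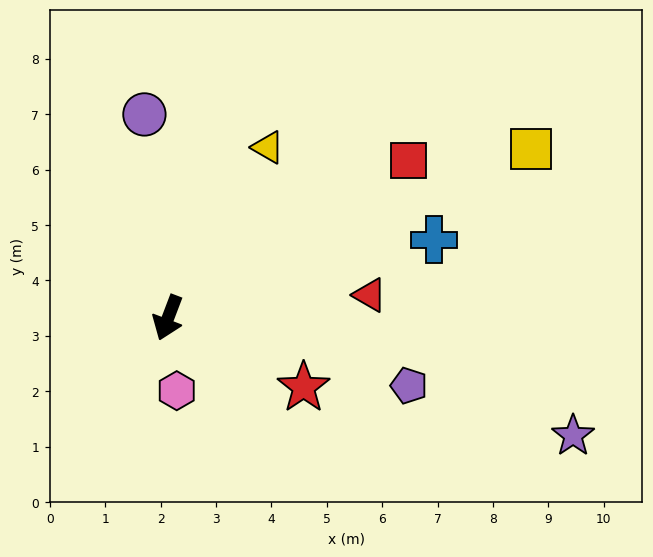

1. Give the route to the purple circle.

turn right 153°, forward 3.7 m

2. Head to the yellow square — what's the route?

turn left 136°, forward 7.2 m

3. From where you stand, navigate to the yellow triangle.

turn left 171°, forward 3.6 m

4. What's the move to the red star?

turn left 84°, forward 2.8 m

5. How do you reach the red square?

turn left 144°, forward 5.2 m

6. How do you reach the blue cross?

turn left 127°, forward 5.0 m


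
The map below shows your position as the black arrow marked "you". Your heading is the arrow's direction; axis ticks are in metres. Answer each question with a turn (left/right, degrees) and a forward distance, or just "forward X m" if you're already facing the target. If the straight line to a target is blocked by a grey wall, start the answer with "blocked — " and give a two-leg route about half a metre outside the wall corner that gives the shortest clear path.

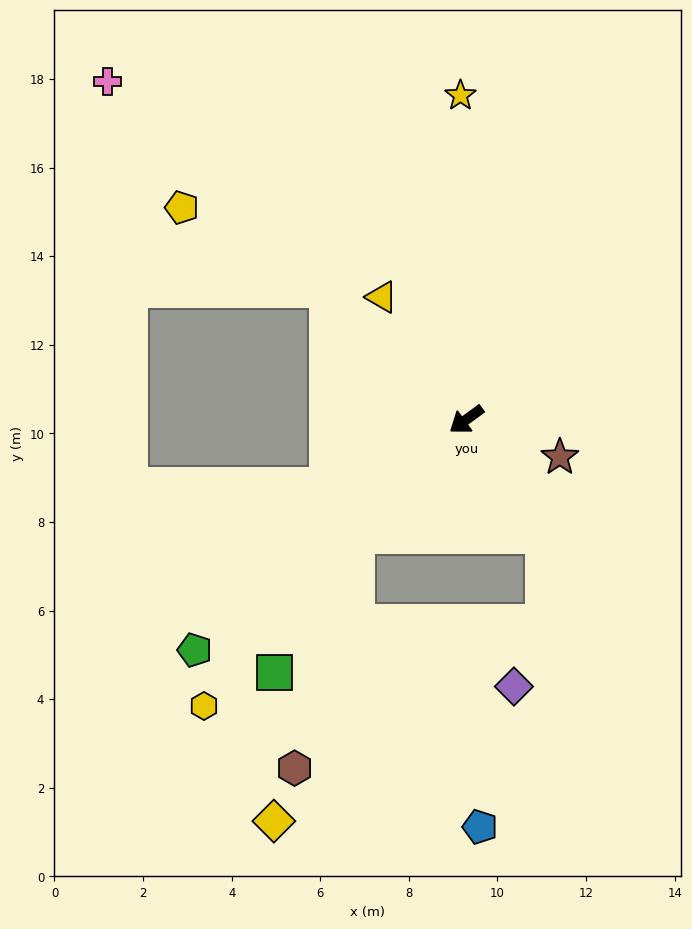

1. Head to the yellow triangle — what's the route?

turn right 92°, forward 3.4 m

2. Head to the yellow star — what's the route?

turn right 125°, forward 7.3 m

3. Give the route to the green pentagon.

turn left 4°, forward 8.0 m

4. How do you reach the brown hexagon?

blocked — turn left 10°, forward 3.6 m, then turn left 29°, forward 5.4 m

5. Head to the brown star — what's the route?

turn left 122°, forward 2.3 m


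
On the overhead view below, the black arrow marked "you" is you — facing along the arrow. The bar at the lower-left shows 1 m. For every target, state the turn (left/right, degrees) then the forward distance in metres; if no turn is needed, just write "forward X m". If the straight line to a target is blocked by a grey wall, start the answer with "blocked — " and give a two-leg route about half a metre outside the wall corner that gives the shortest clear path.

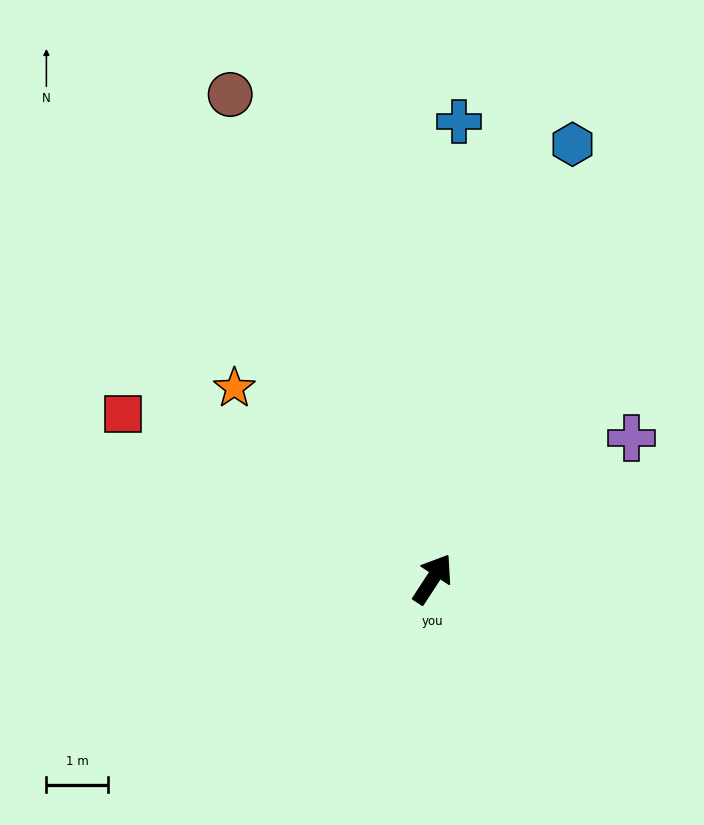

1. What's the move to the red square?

turn left 95°, forward 5.7 m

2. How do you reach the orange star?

turn left 79°, forward 4.5 m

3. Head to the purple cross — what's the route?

turn right 22°, forward 4.0 m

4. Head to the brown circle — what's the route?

turn left 56°, forward 8.5 m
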